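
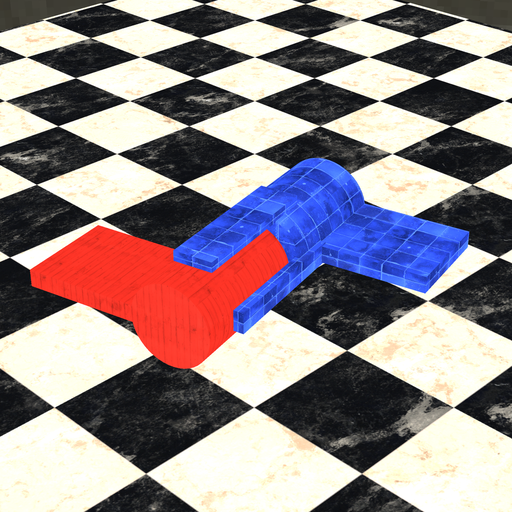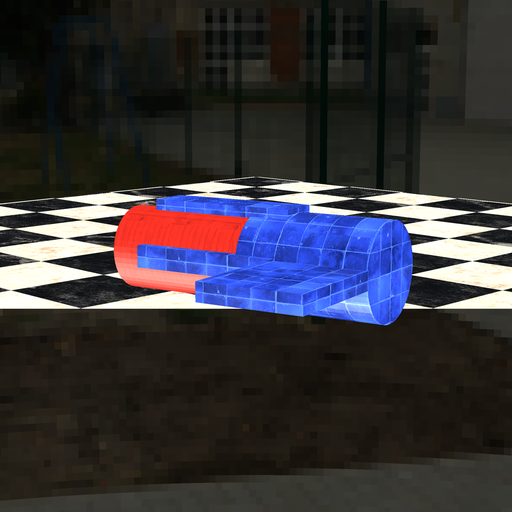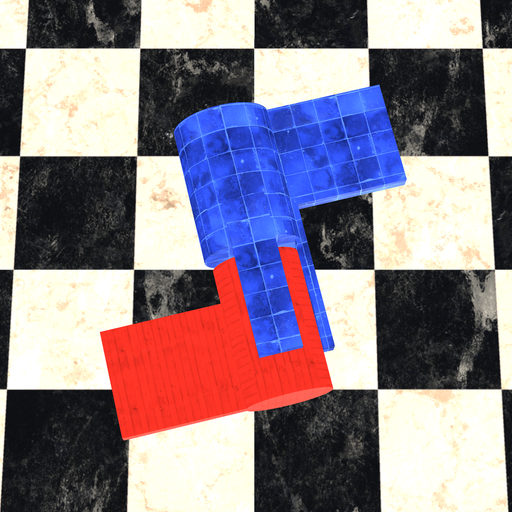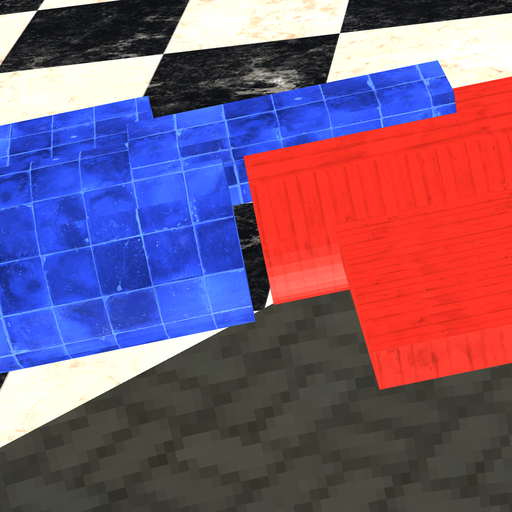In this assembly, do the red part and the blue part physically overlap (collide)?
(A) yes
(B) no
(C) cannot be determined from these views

(B) no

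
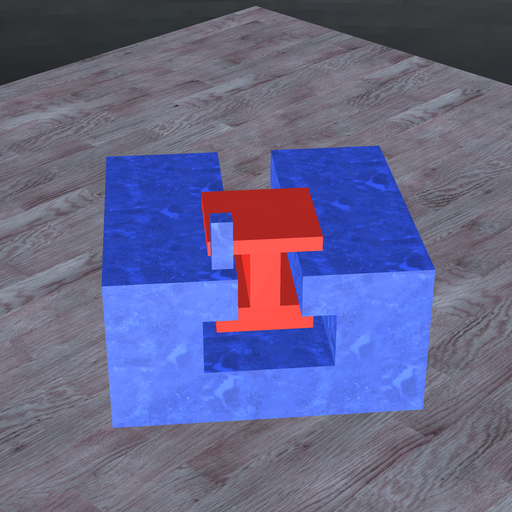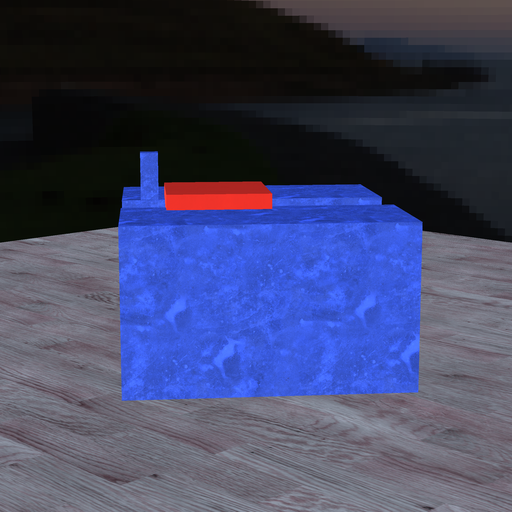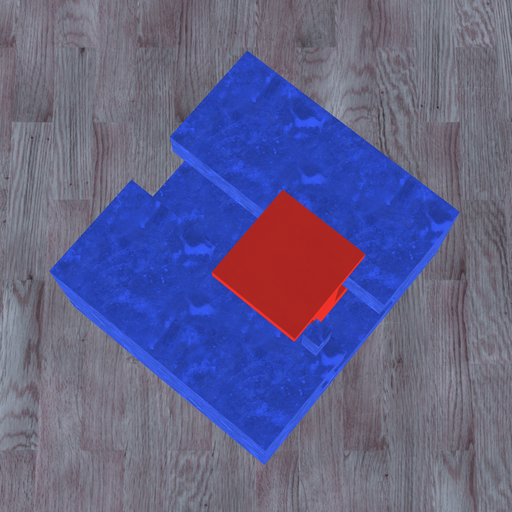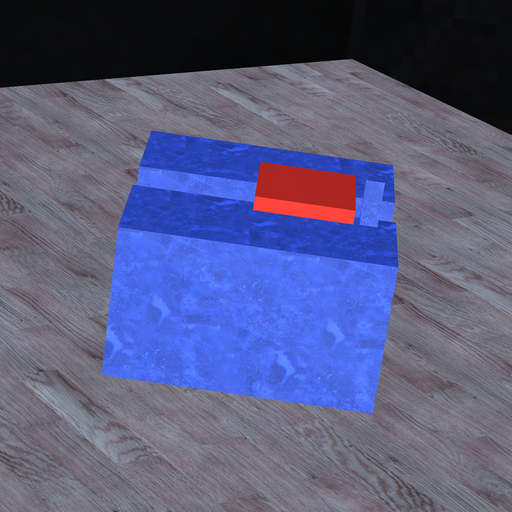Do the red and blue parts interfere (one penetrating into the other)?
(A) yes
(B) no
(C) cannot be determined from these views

(B) no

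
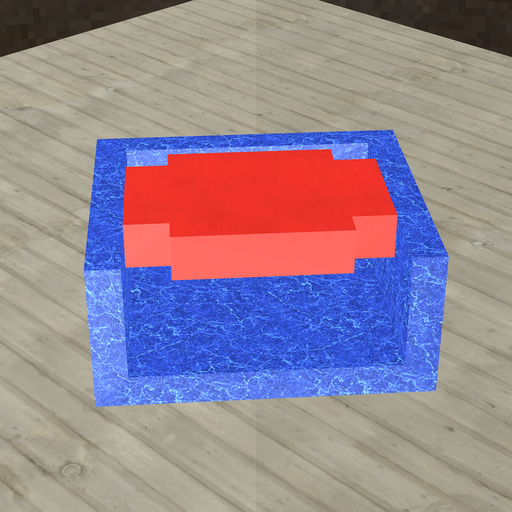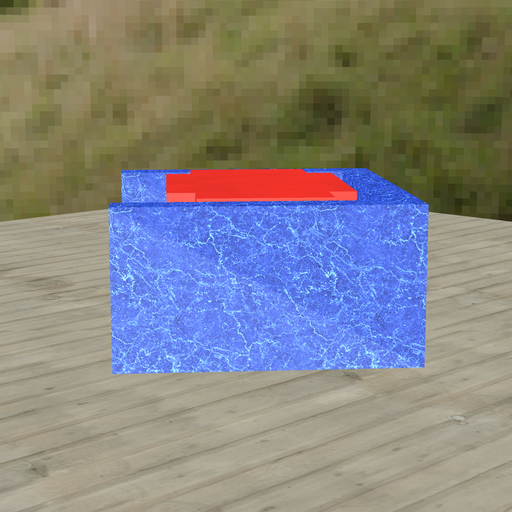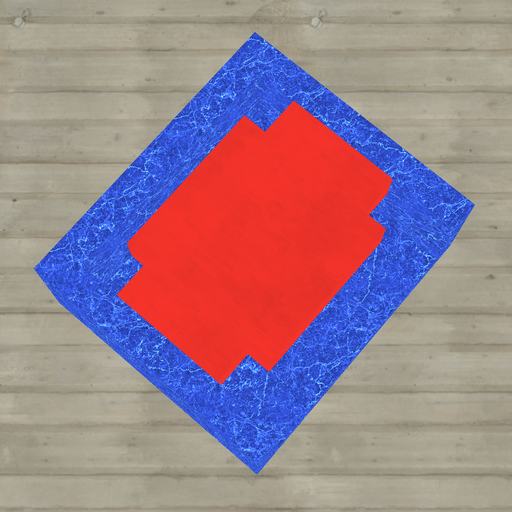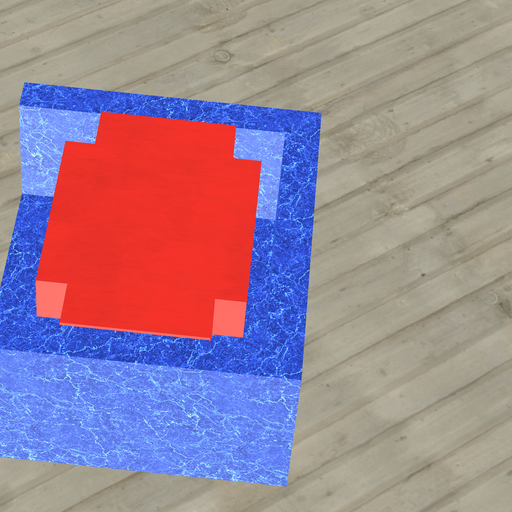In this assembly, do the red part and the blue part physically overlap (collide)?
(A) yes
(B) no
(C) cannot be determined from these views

(B) no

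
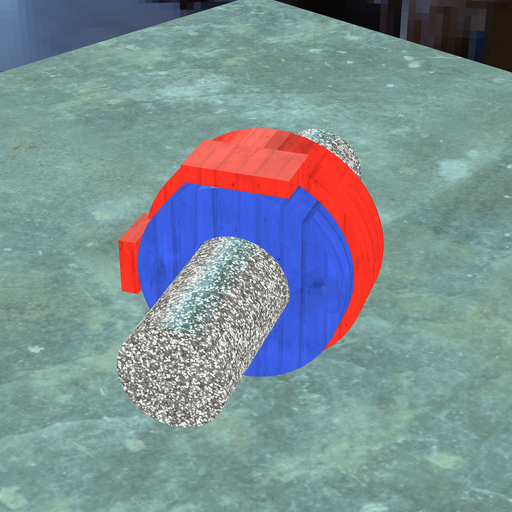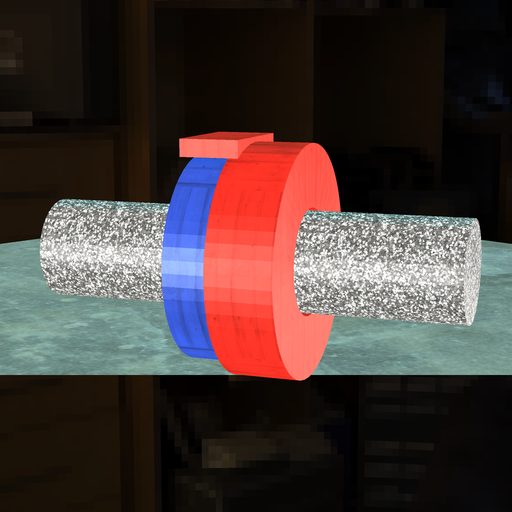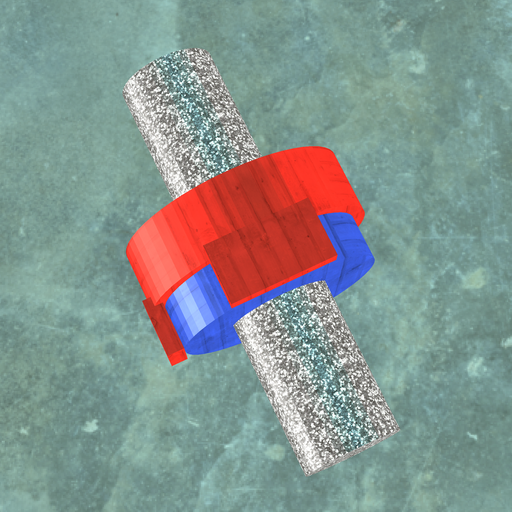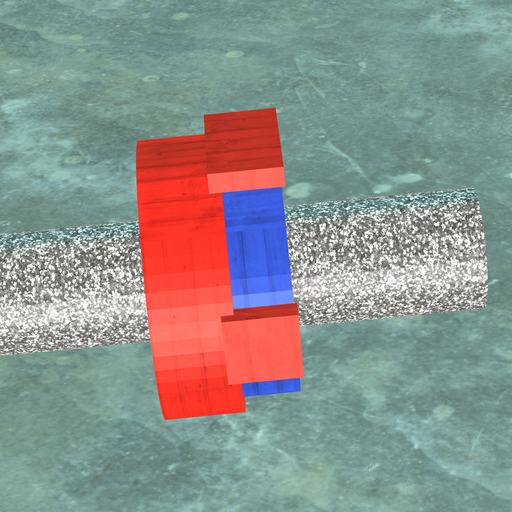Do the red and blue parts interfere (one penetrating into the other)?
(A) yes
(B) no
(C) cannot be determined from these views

(A) yes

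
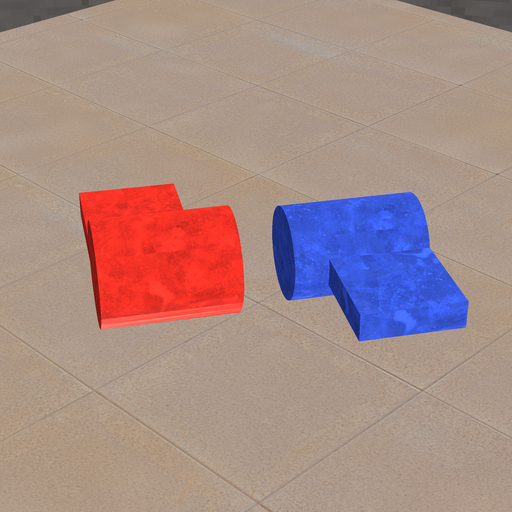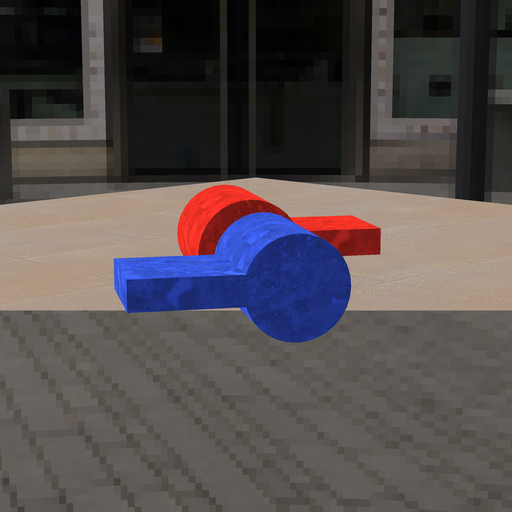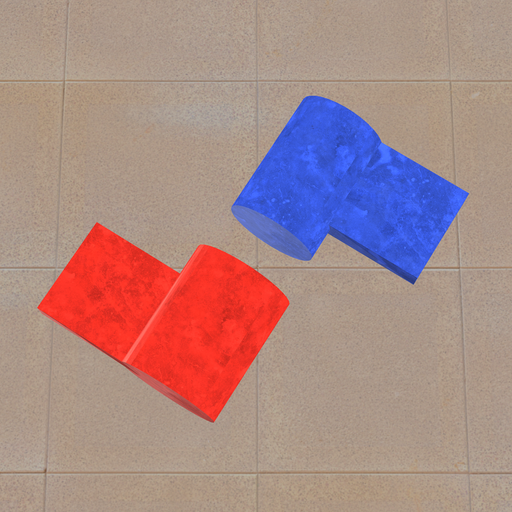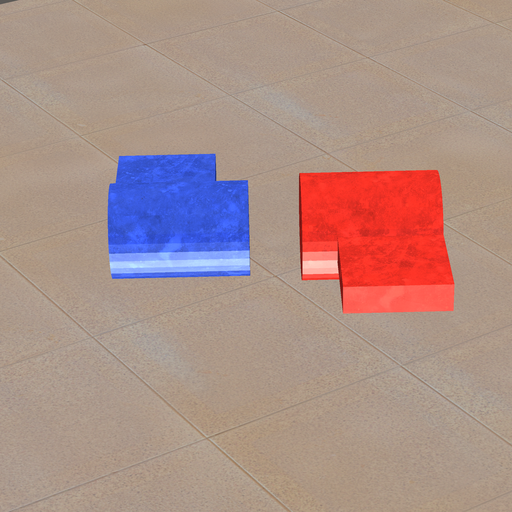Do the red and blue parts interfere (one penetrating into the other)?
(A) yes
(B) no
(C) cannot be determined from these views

(B) no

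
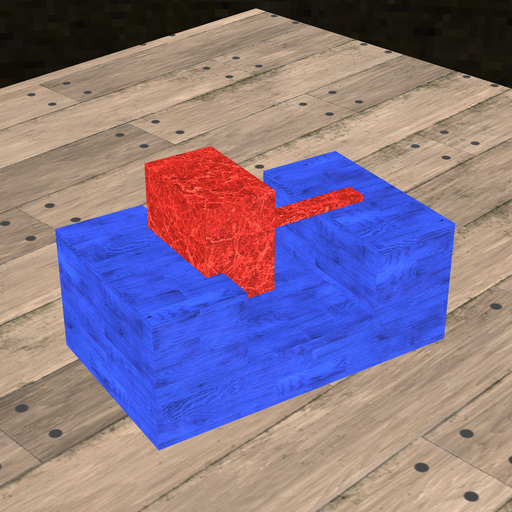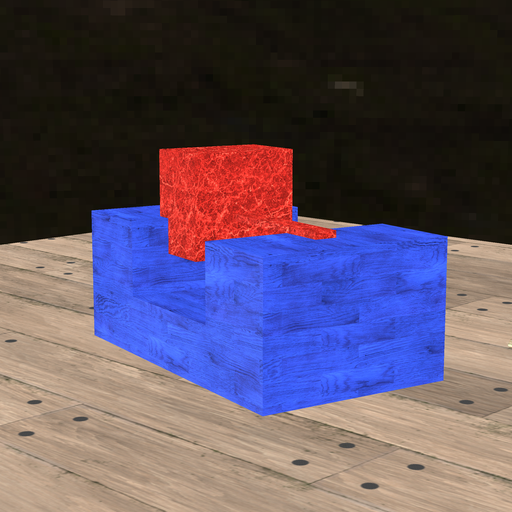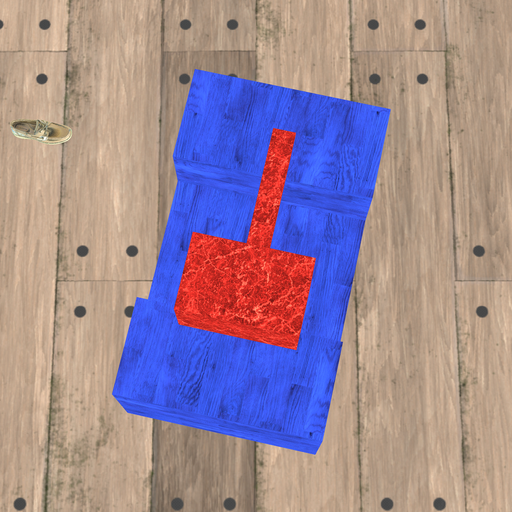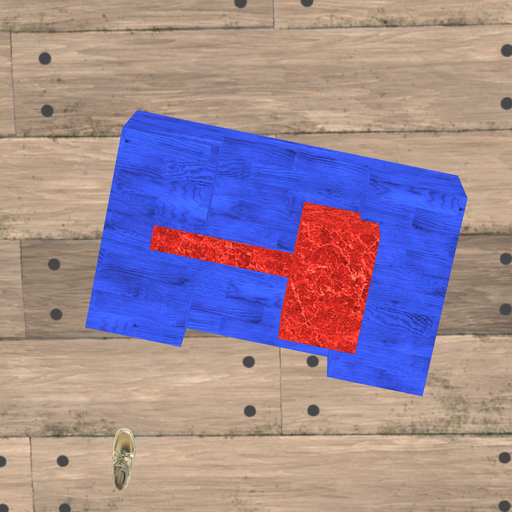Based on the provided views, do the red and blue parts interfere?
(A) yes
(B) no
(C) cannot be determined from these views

(A) yes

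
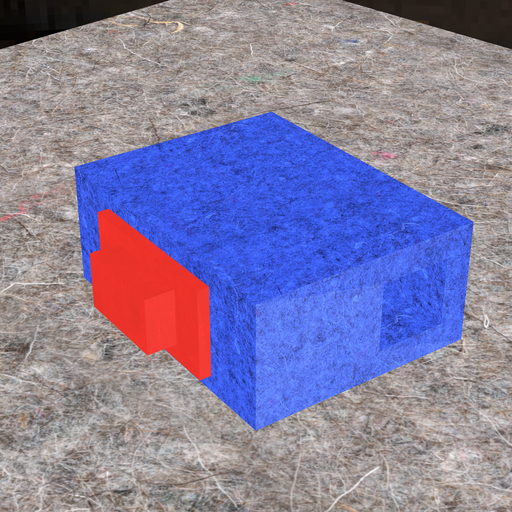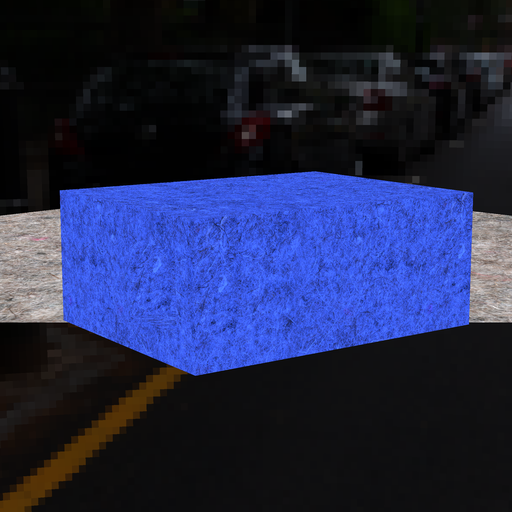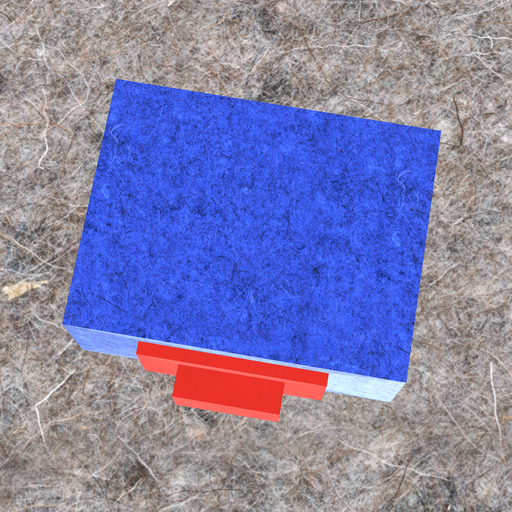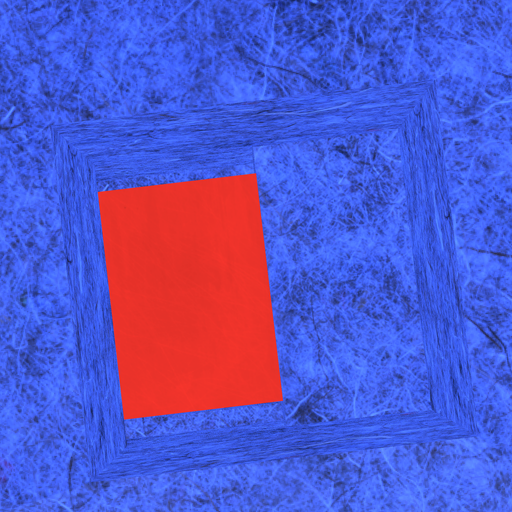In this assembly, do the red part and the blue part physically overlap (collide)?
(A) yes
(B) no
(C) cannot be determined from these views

(A) yes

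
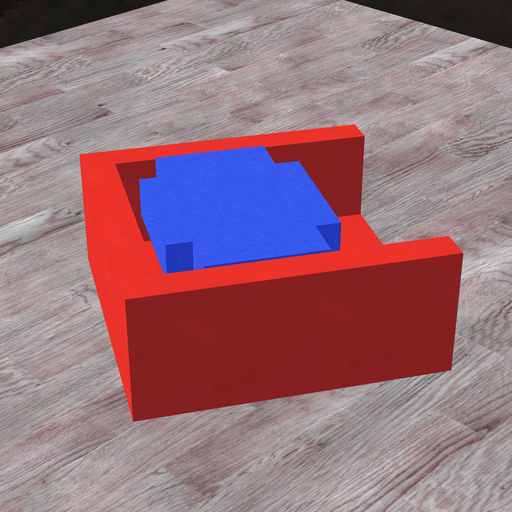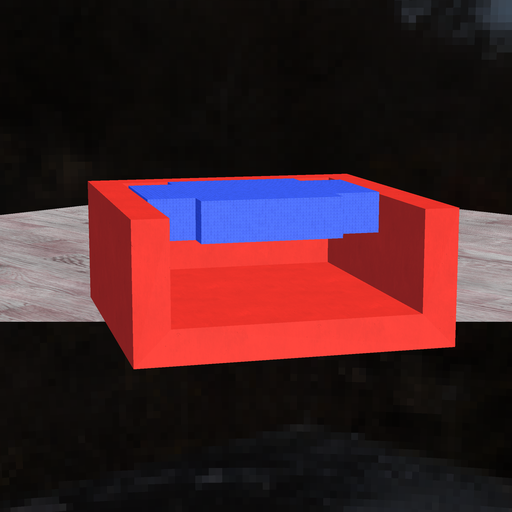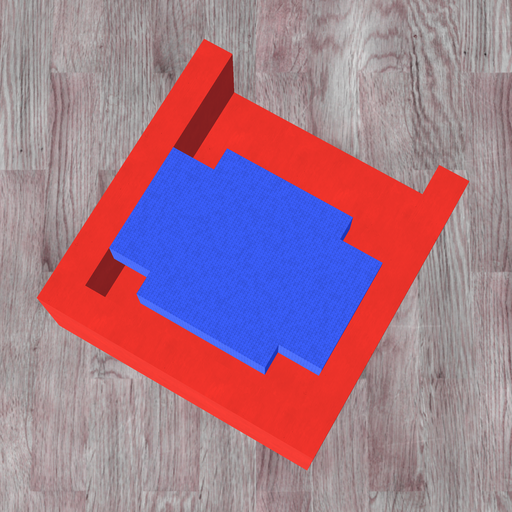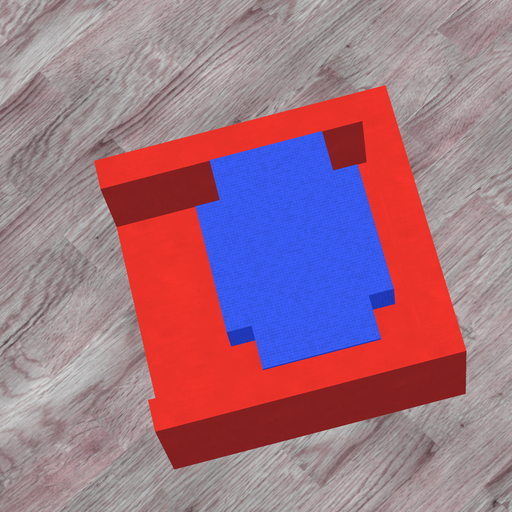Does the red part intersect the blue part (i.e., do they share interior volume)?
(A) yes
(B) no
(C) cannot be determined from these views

(B) no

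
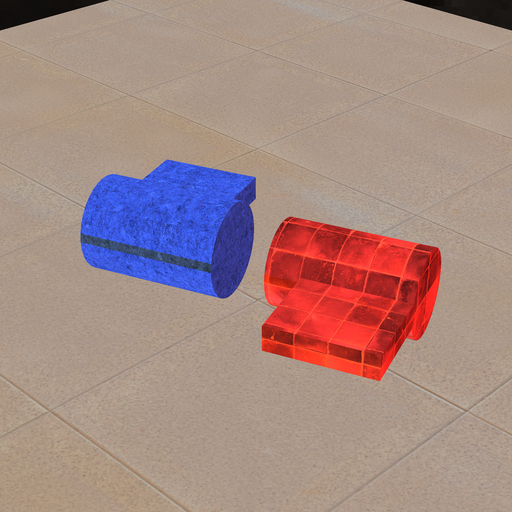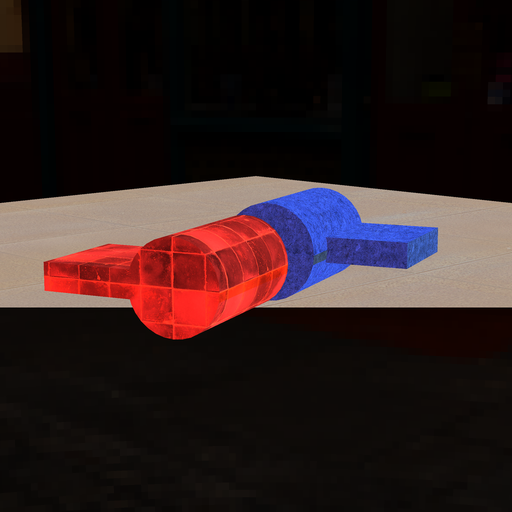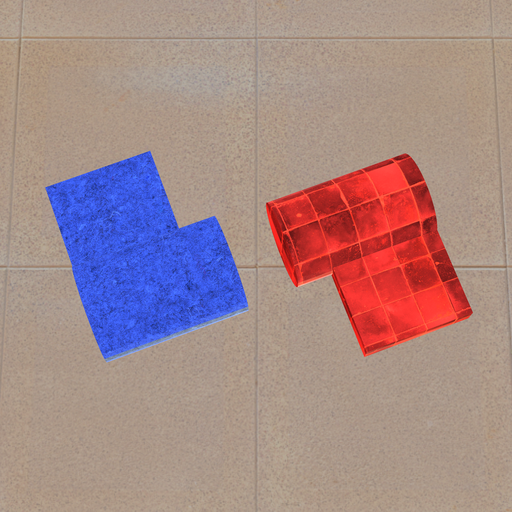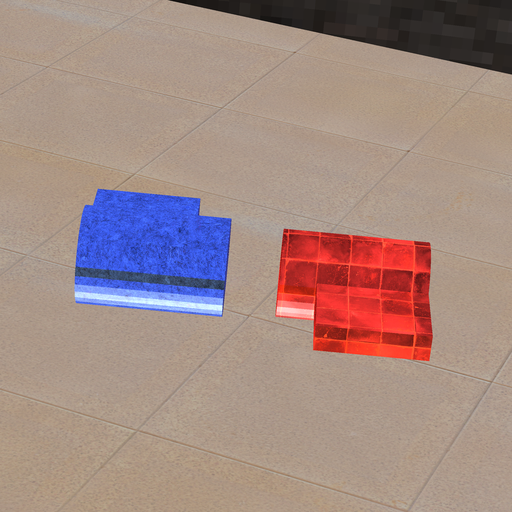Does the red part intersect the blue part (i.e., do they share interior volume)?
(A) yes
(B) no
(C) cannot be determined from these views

(B) no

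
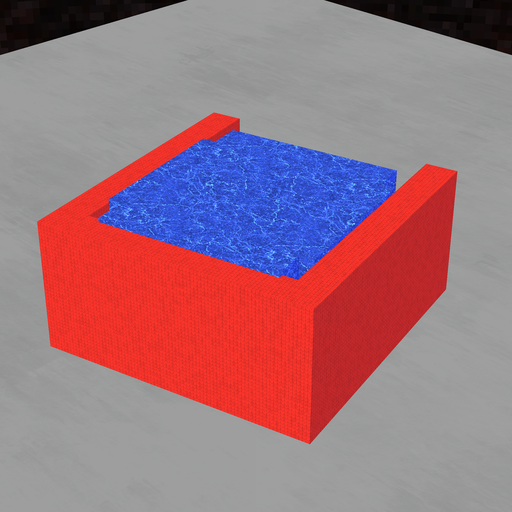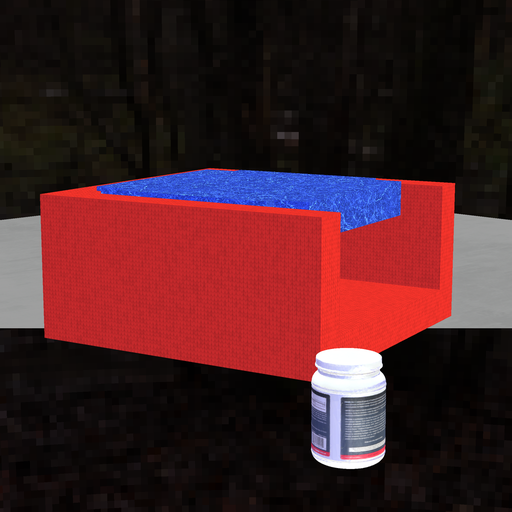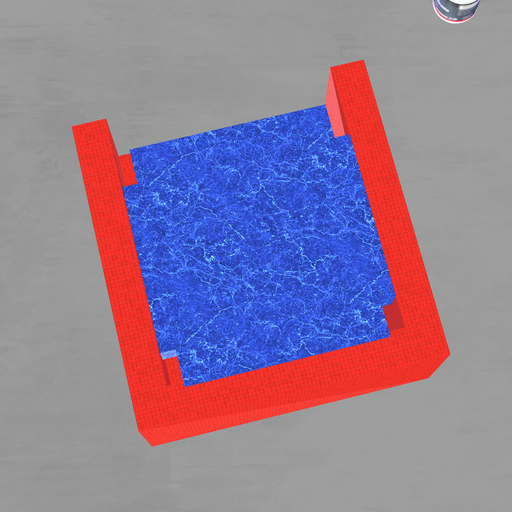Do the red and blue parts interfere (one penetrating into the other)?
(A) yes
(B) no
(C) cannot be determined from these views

(A) yes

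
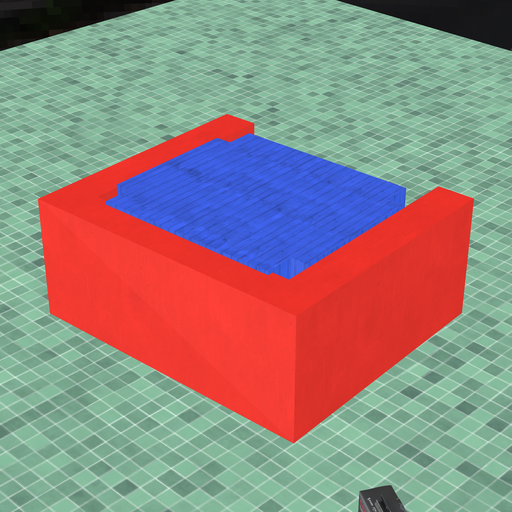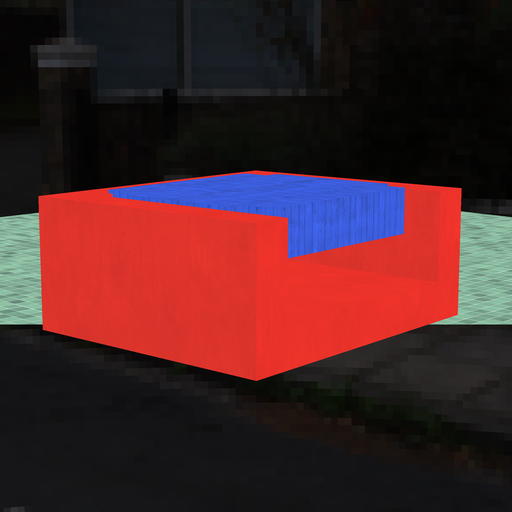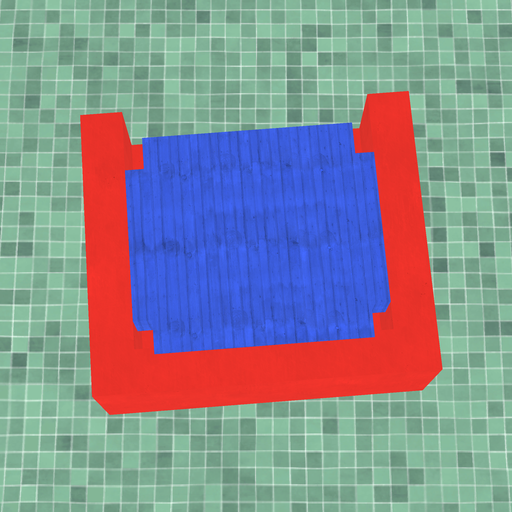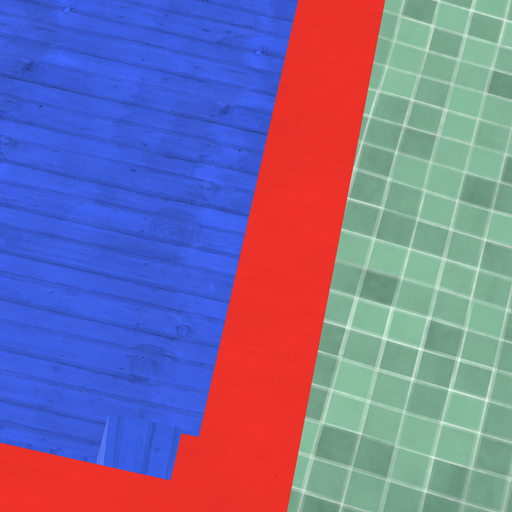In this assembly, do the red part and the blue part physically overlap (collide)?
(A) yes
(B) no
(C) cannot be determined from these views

(A) yes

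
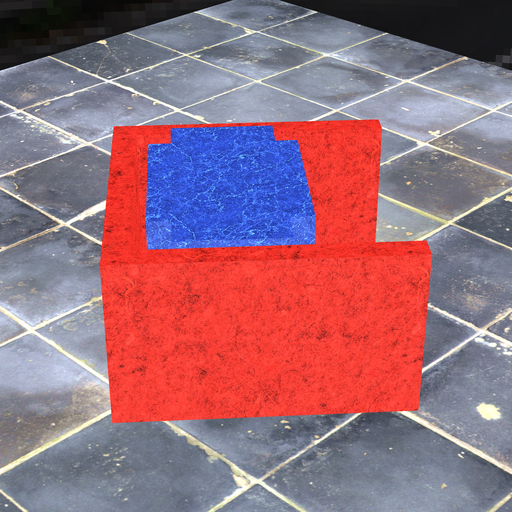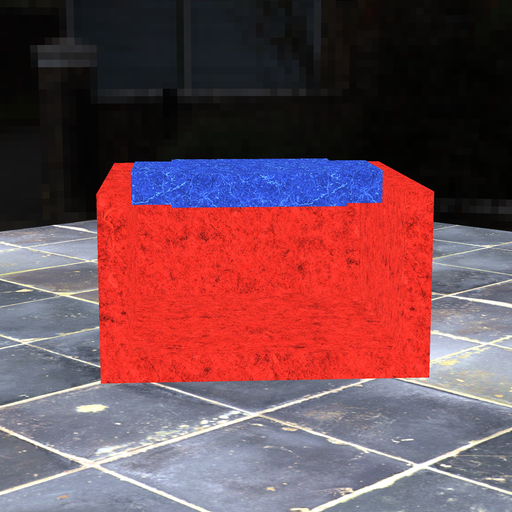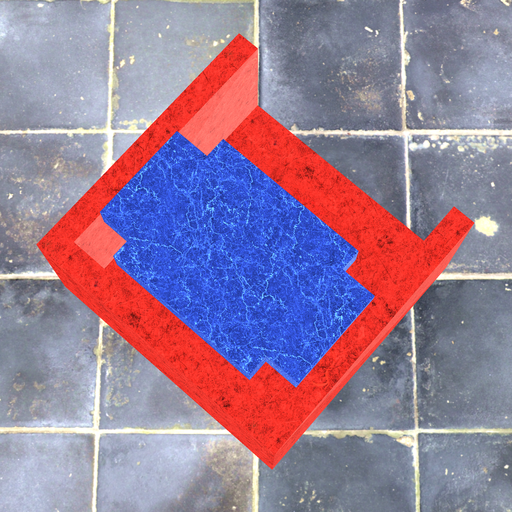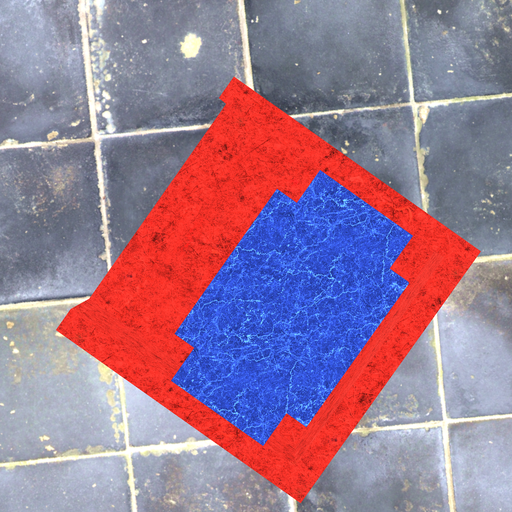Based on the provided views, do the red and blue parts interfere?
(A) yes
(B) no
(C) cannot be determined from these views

(B) no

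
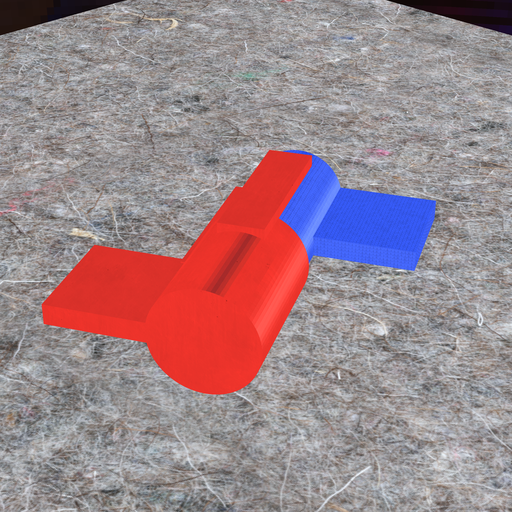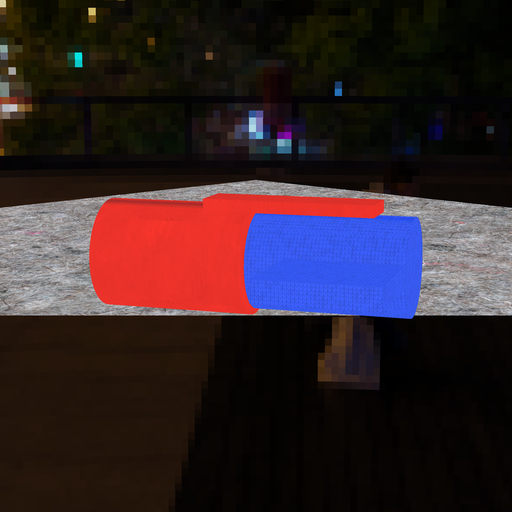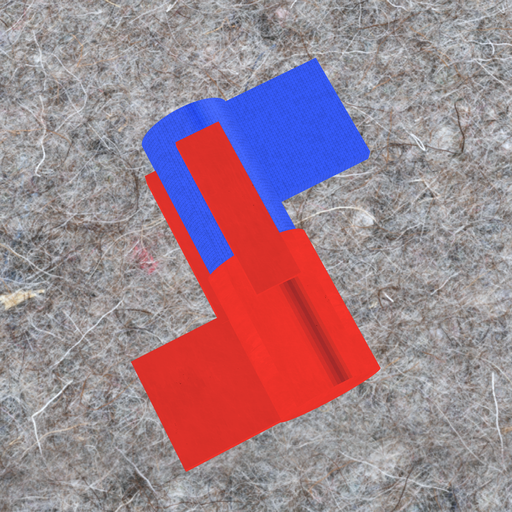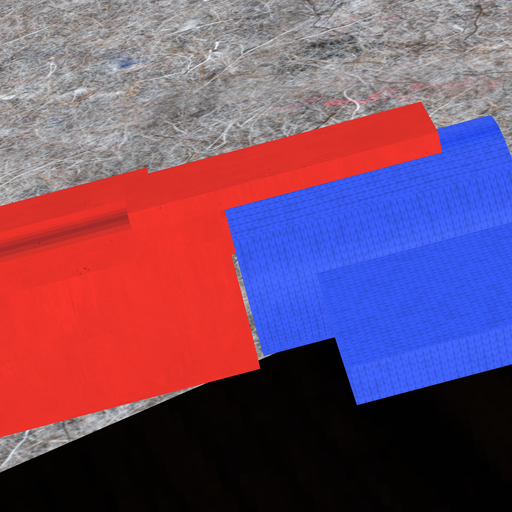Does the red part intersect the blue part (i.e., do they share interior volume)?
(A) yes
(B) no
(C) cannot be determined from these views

(B) no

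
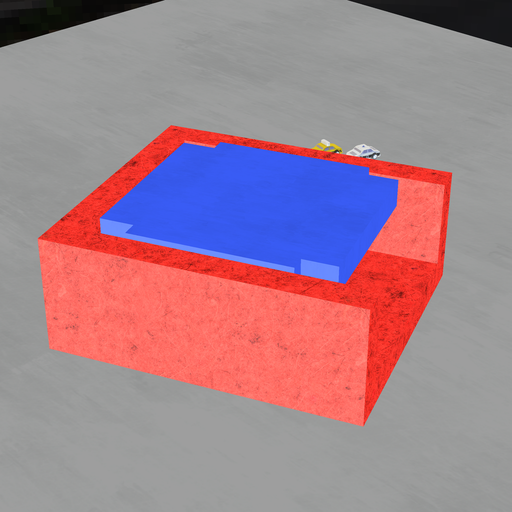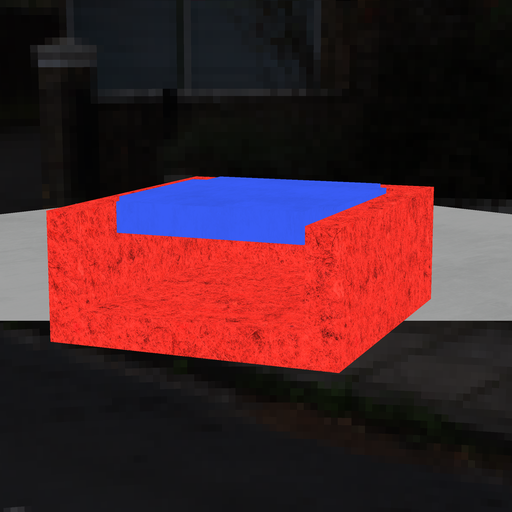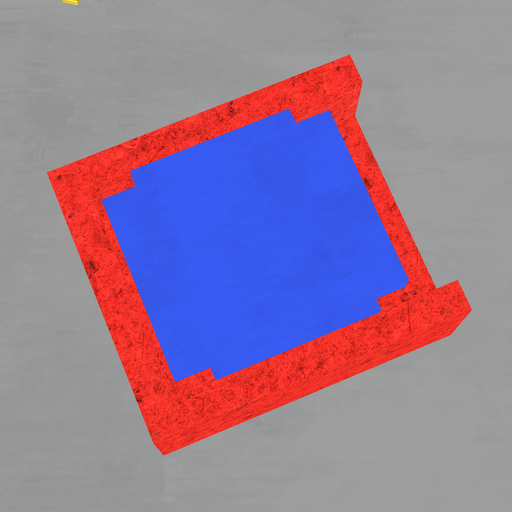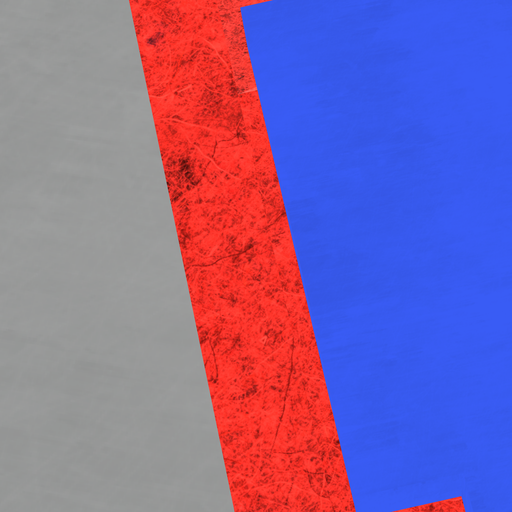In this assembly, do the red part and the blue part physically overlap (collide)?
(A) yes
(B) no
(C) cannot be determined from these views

(B) no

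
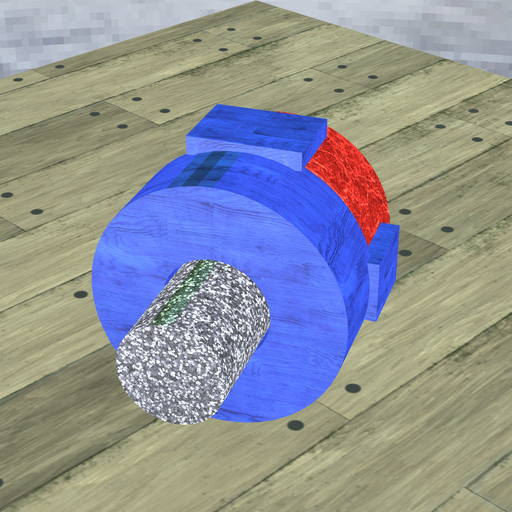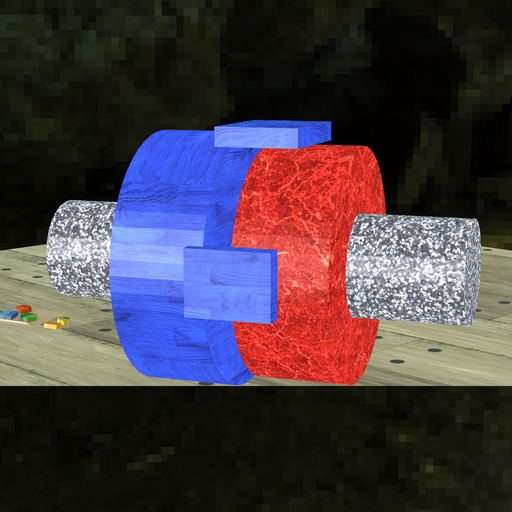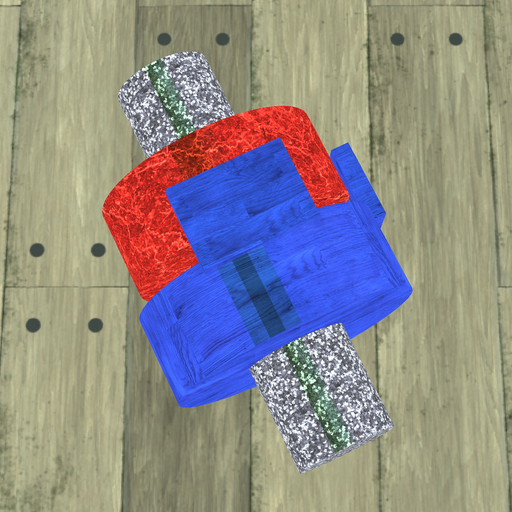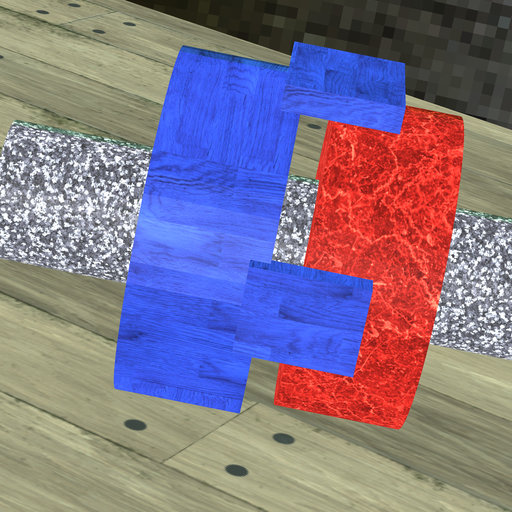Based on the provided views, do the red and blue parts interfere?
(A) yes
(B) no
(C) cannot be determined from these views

(B) no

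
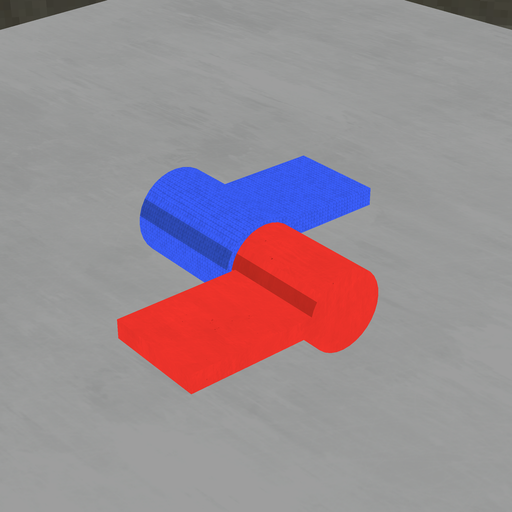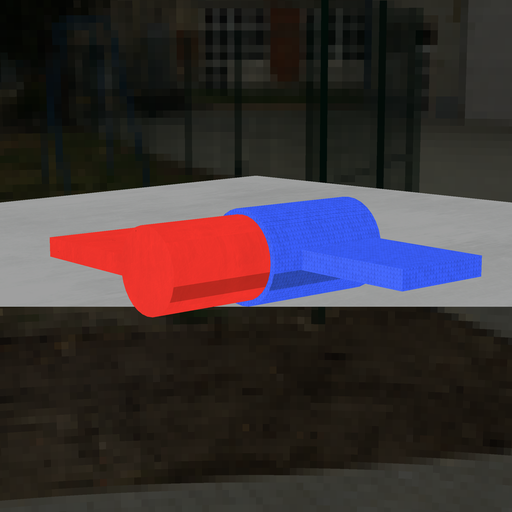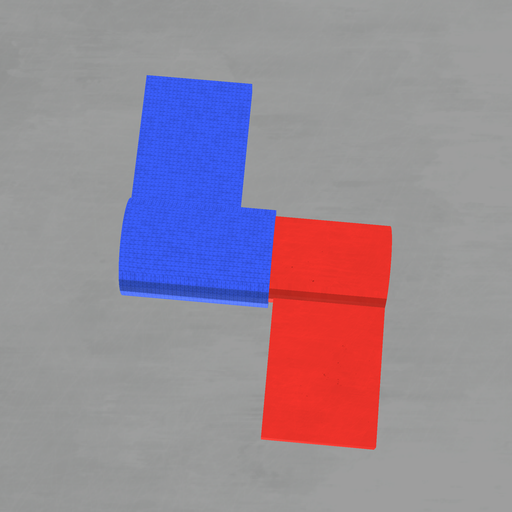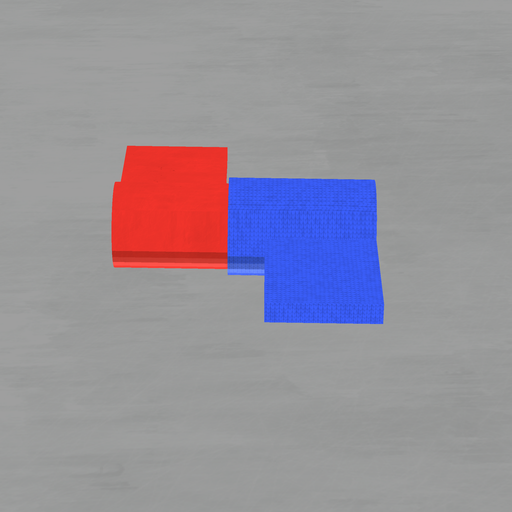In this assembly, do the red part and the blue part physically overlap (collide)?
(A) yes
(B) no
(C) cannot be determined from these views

(A) yes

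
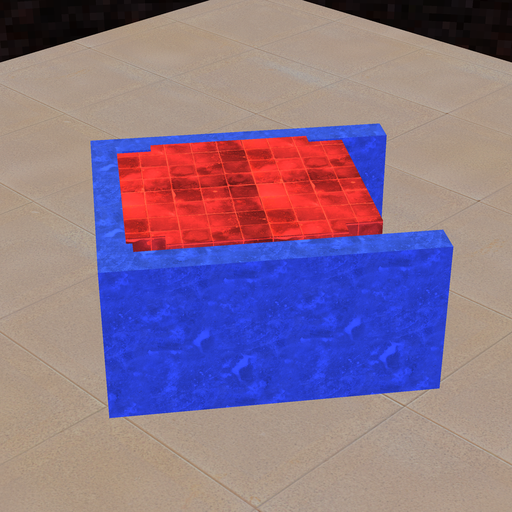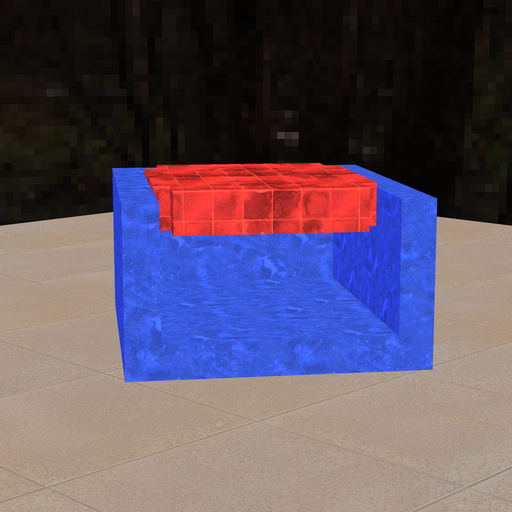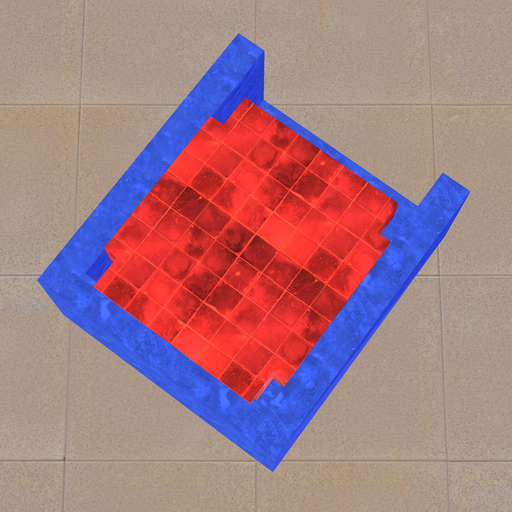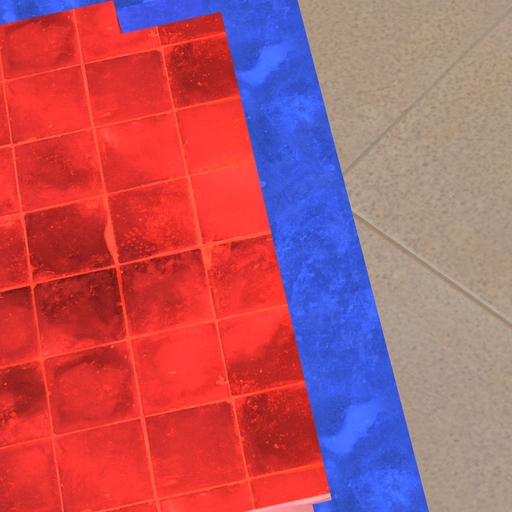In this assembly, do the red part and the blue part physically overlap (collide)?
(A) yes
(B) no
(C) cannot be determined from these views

(A) yes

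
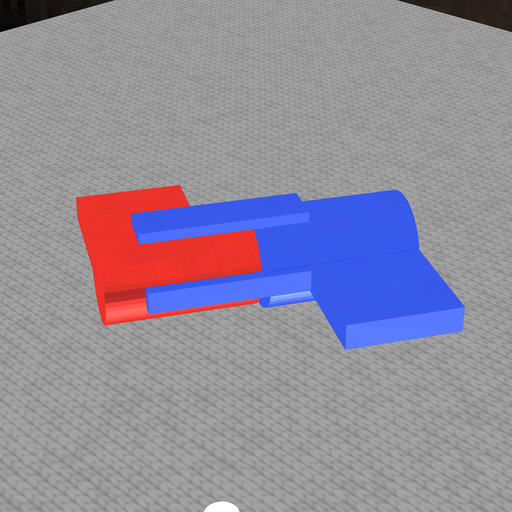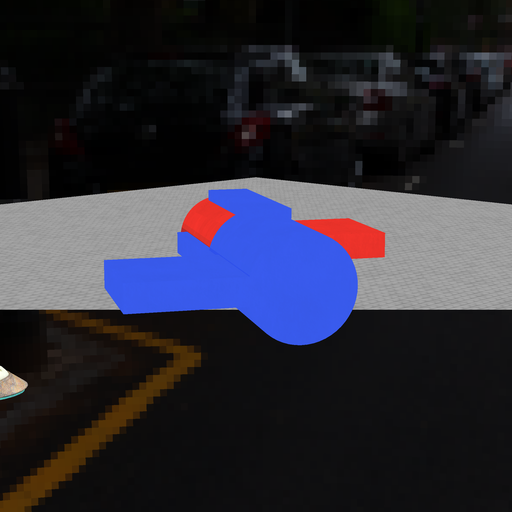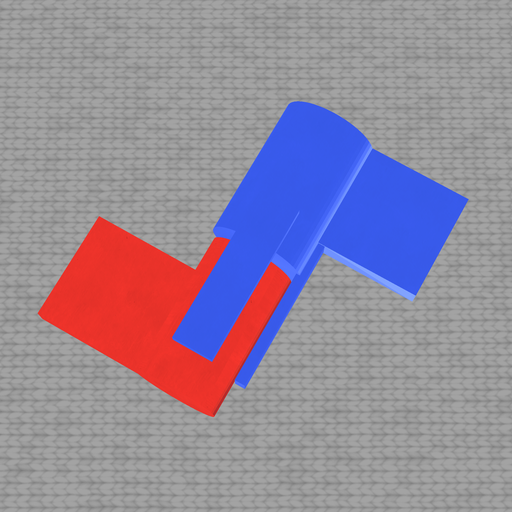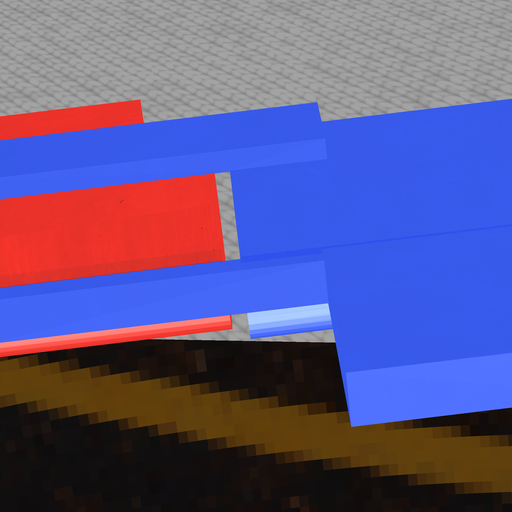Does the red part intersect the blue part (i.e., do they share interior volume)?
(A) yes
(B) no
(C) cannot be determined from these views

(B) no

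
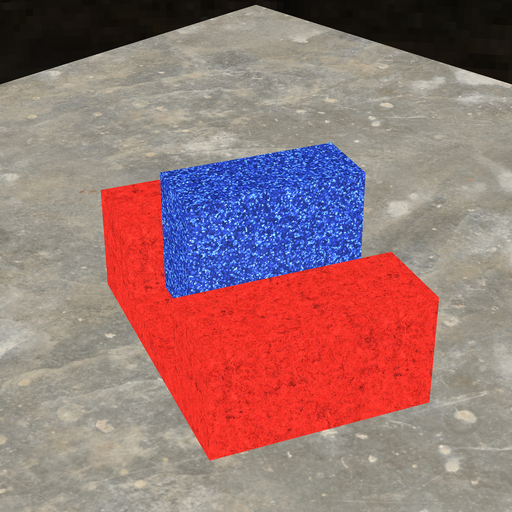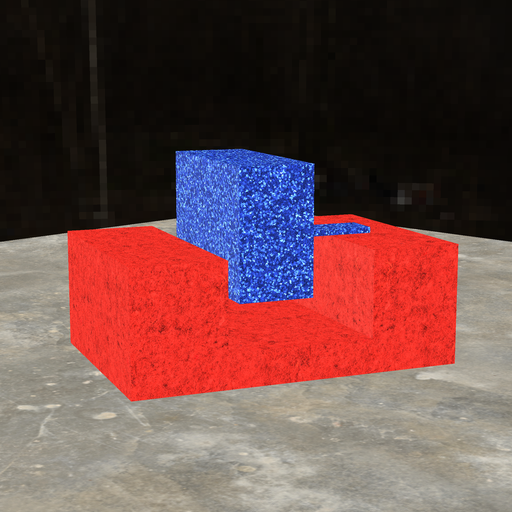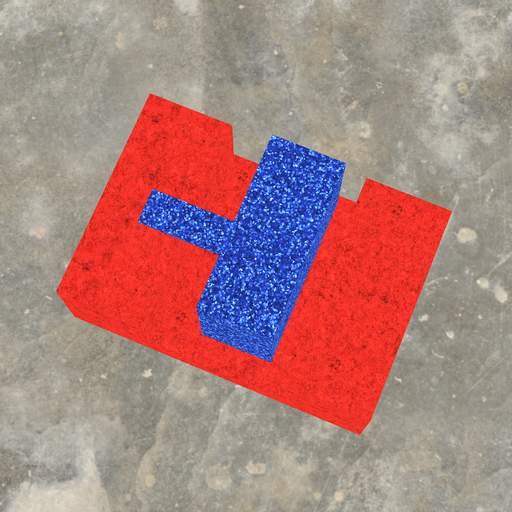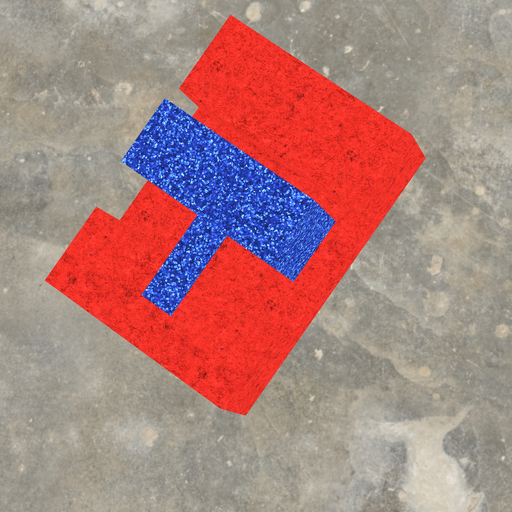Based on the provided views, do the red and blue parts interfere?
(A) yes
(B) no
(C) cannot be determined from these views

(B) no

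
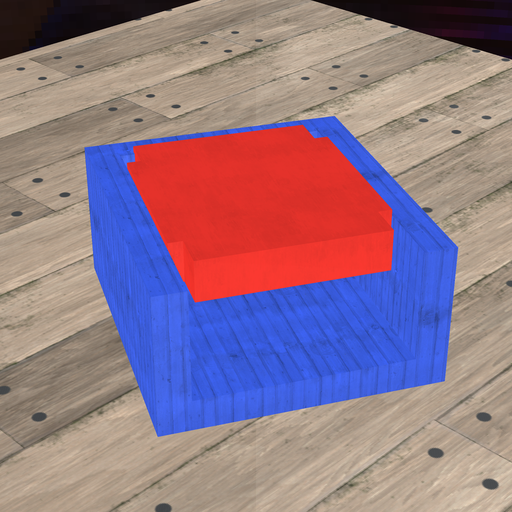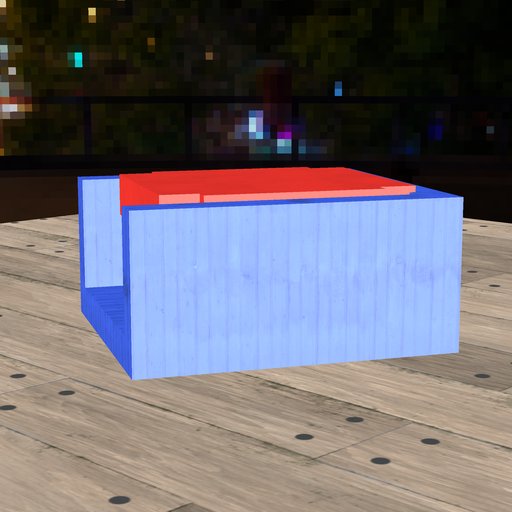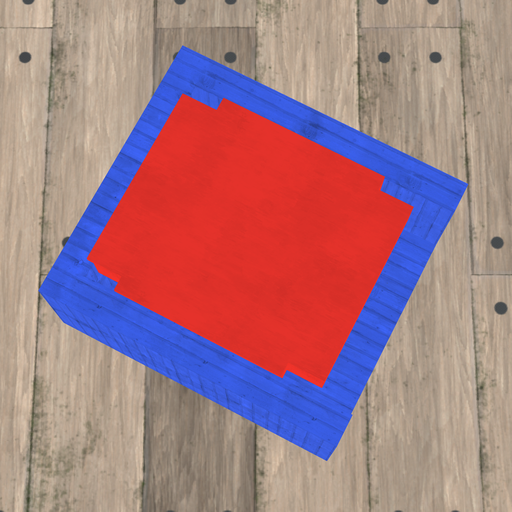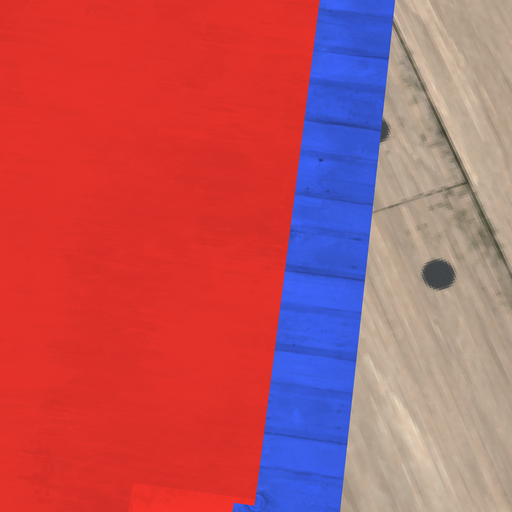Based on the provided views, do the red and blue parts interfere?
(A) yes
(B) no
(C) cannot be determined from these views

(A) yes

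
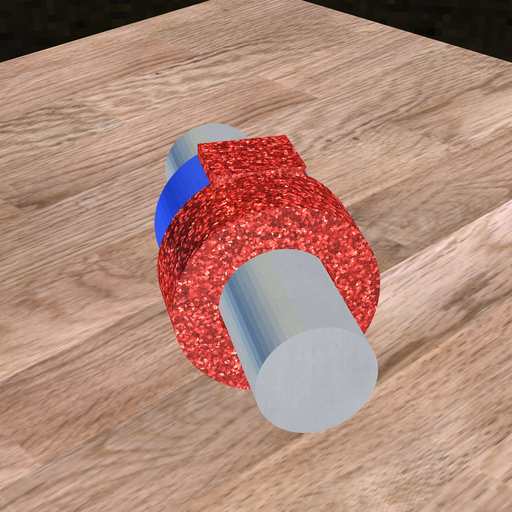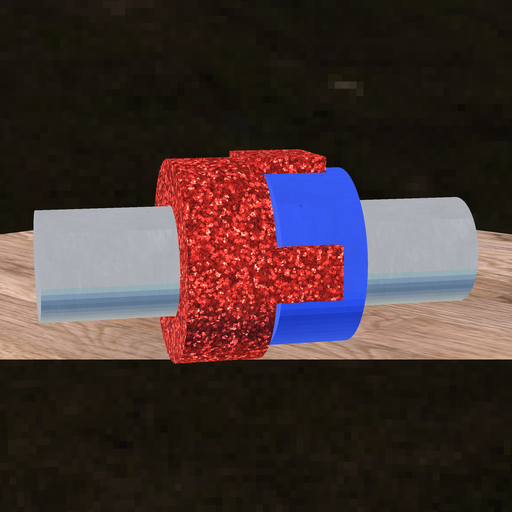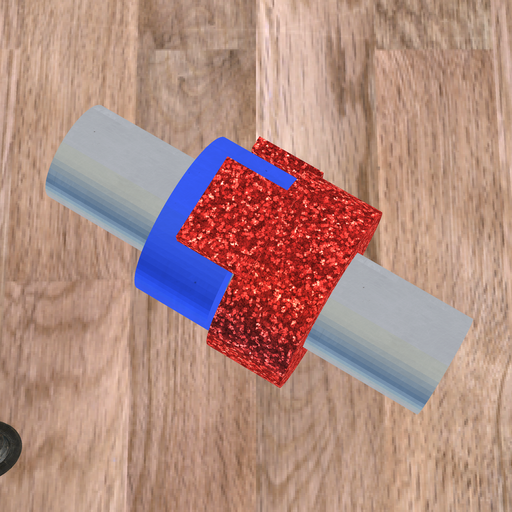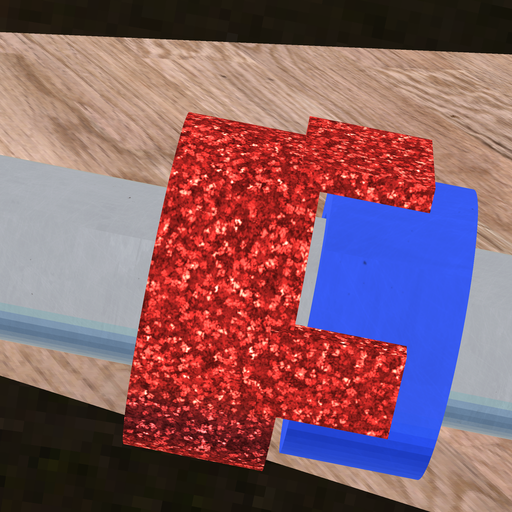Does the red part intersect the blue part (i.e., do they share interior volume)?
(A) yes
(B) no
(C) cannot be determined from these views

(B) no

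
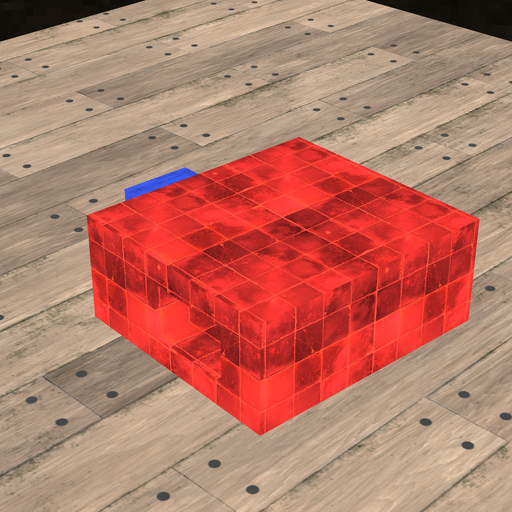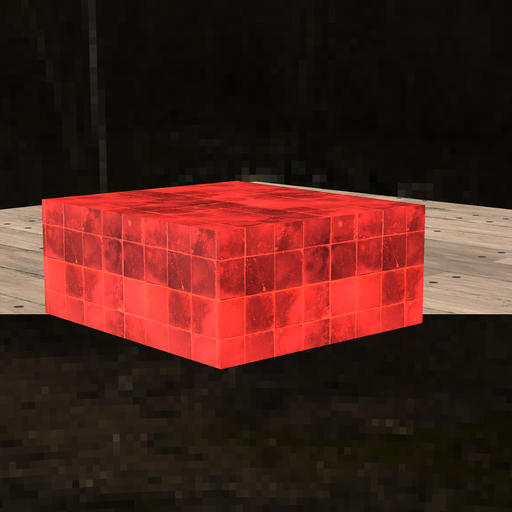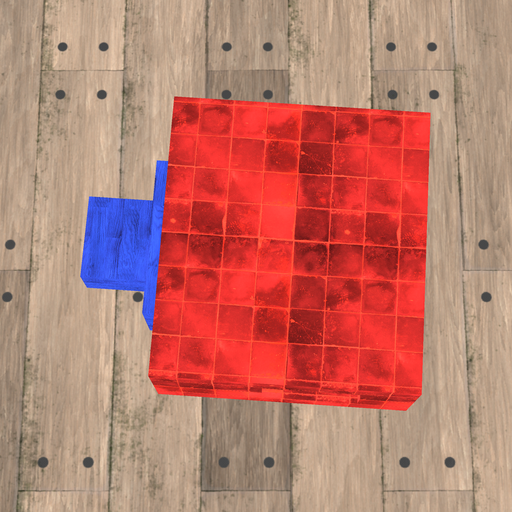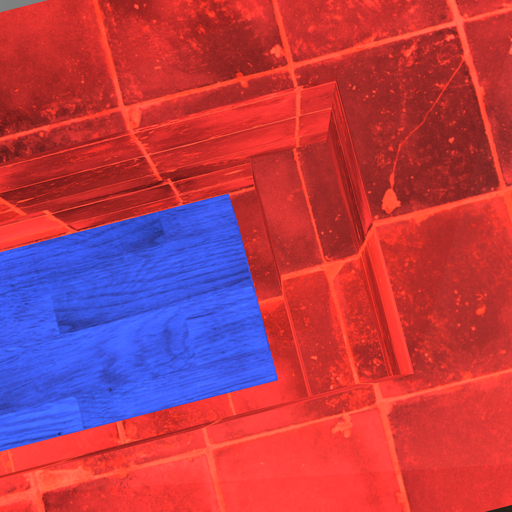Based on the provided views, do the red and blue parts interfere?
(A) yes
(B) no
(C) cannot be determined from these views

(B) no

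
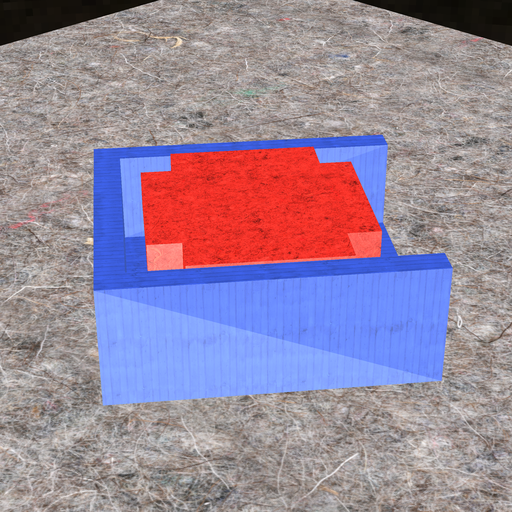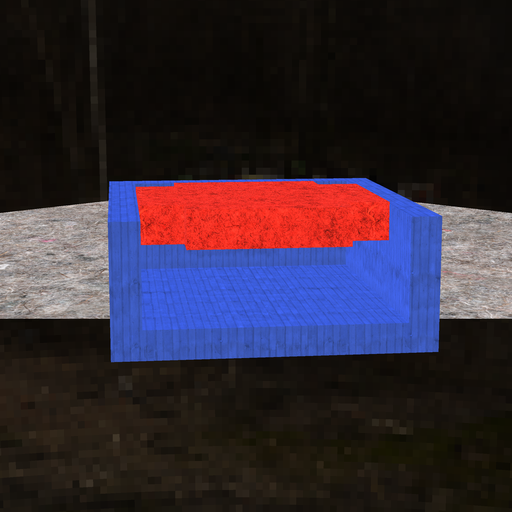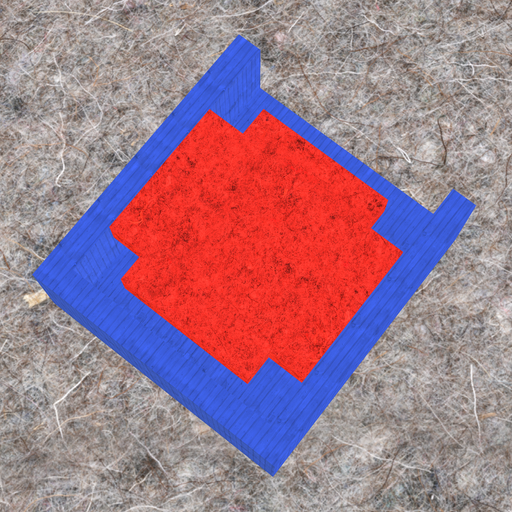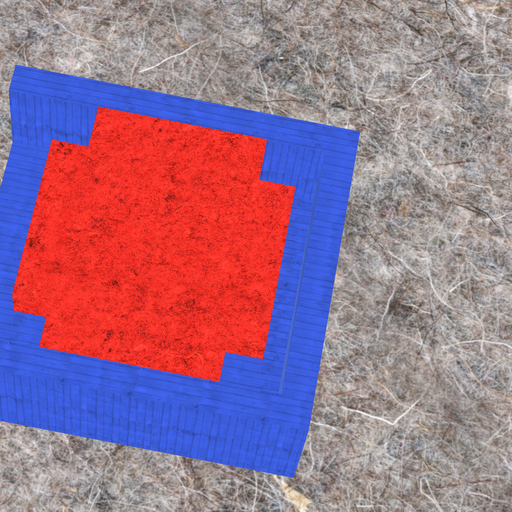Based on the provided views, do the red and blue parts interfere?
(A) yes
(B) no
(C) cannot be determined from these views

(B) no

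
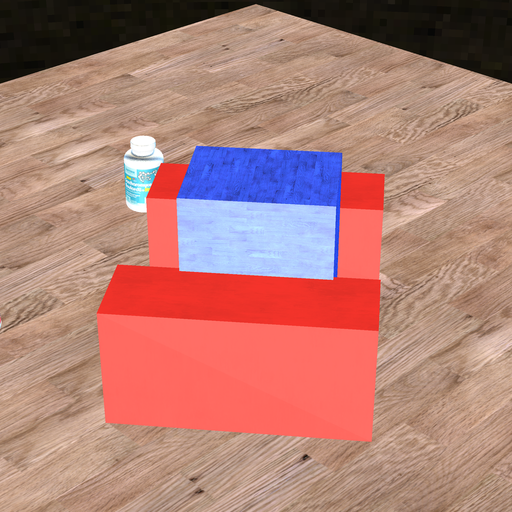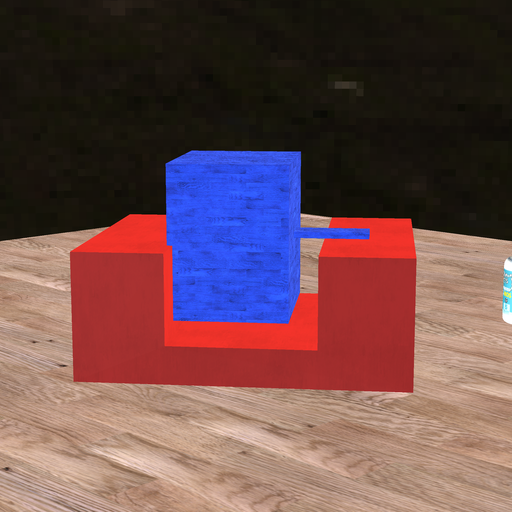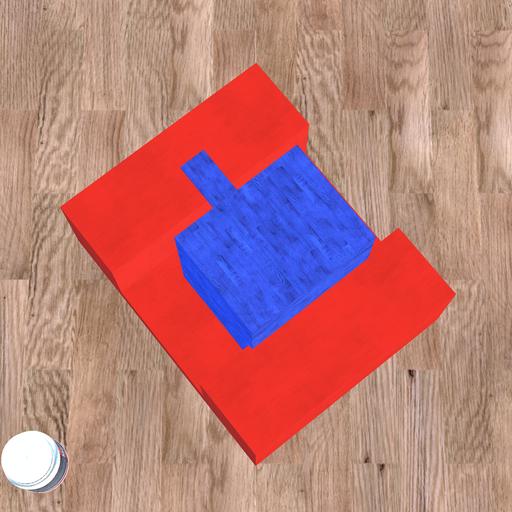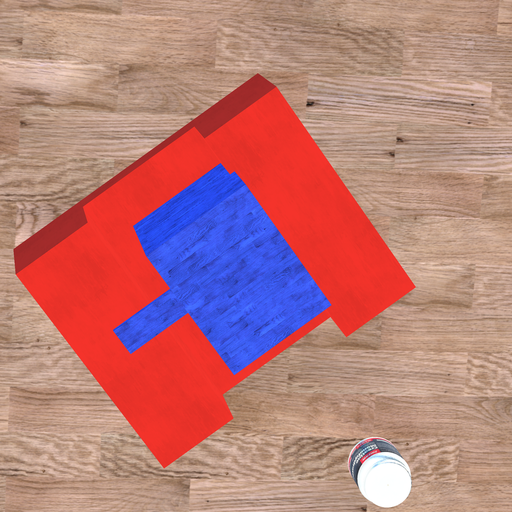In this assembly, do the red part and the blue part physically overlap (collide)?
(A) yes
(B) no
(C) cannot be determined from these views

(A) yes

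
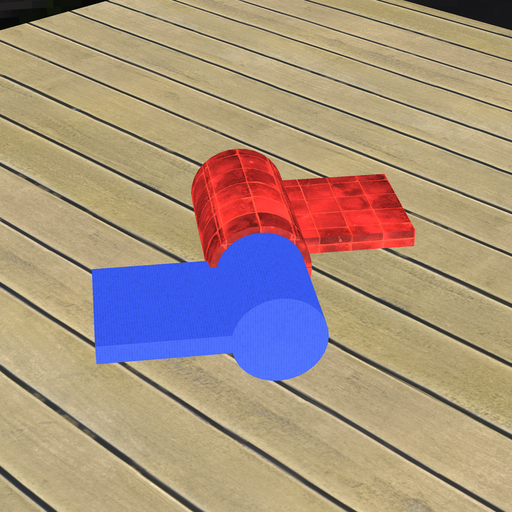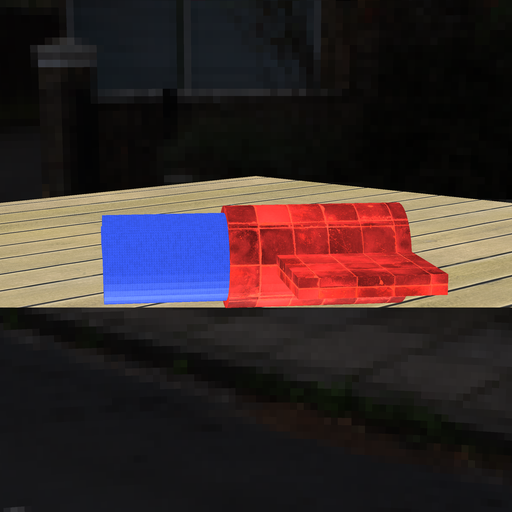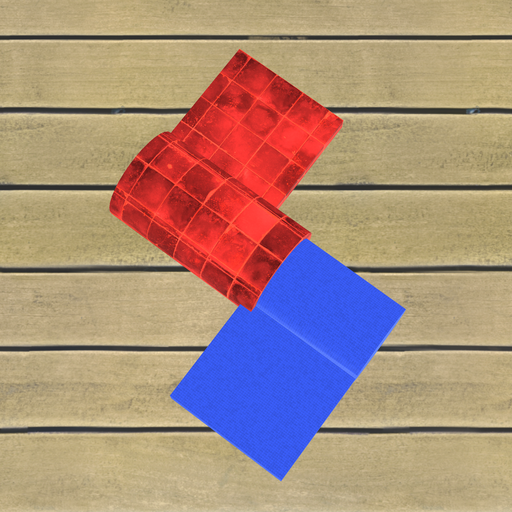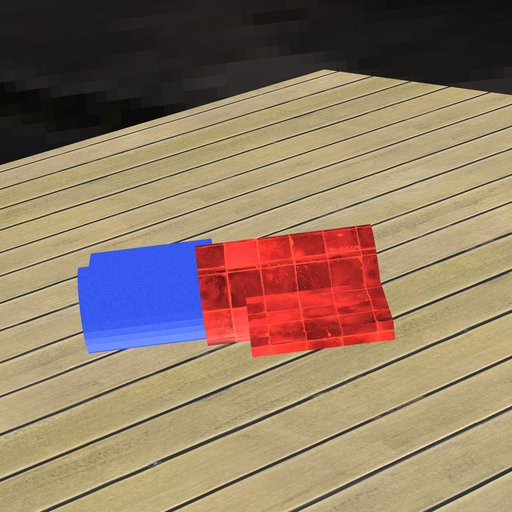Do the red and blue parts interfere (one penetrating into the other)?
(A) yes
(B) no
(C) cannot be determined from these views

(A) yes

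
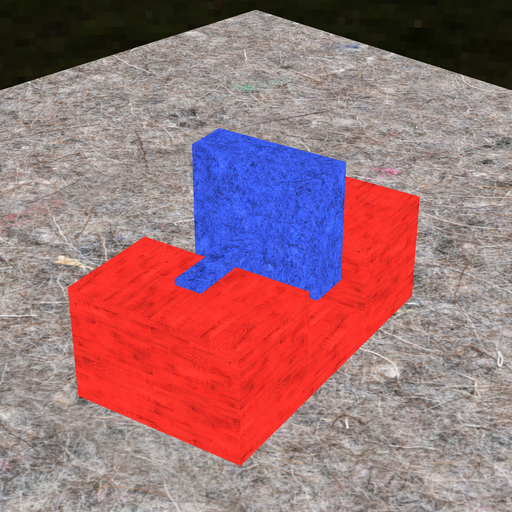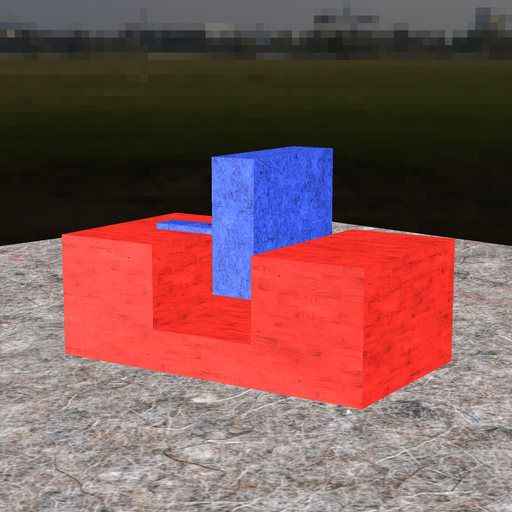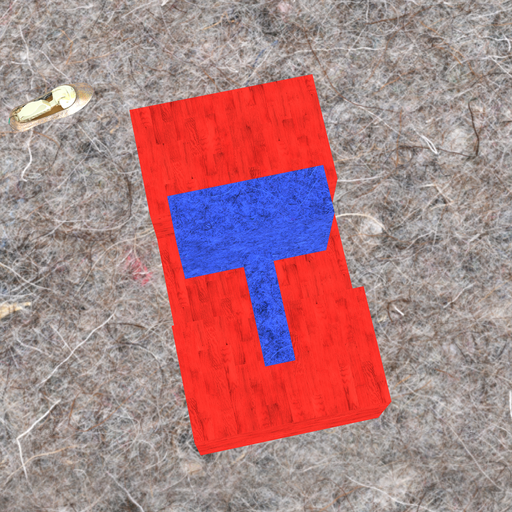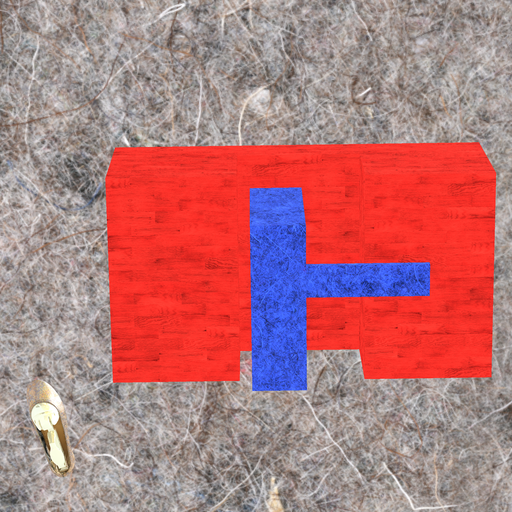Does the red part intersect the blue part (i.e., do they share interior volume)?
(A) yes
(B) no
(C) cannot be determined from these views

(B) no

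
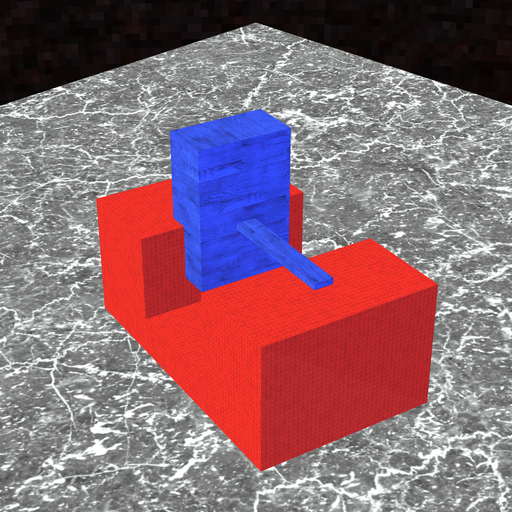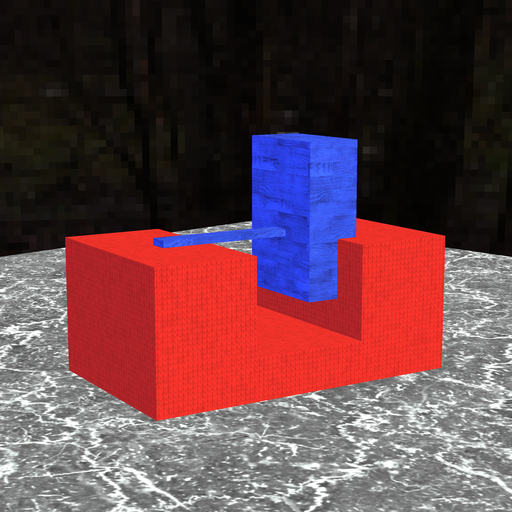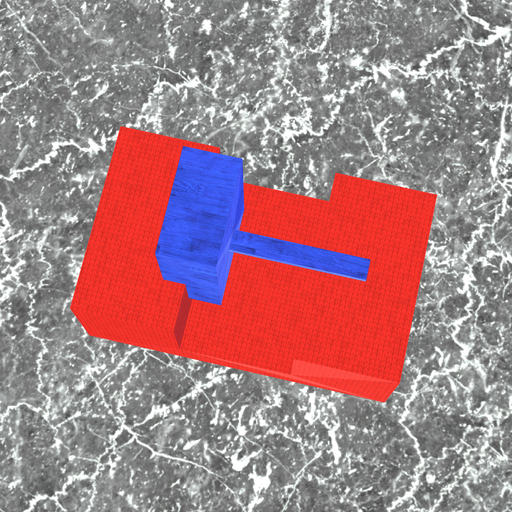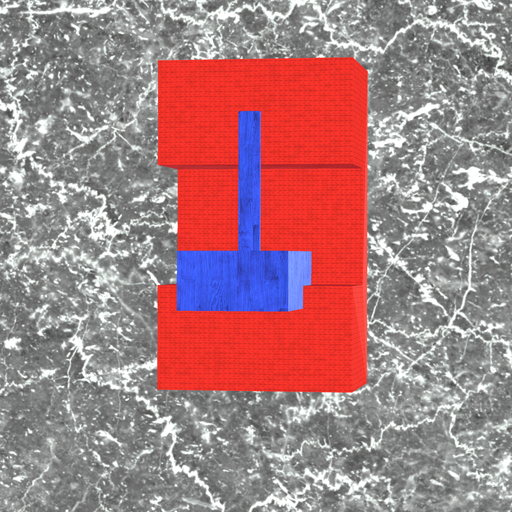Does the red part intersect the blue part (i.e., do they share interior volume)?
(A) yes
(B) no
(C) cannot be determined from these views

(A) yes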